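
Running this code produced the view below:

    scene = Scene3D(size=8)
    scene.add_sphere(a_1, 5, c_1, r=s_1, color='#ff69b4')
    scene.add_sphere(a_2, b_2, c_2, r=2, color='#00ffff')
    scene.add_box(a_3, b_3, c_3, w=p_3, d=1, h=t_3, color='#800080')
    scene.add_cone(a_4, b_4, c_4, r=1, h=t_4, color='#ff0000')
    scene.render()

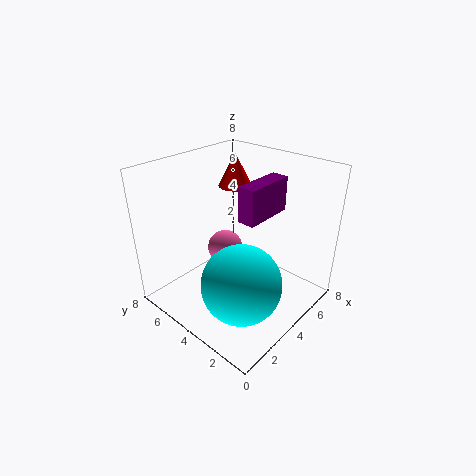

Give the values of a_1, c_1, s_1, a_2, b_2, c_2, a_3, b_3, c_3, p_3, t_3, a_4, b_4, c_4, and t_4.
a_1 = 4, c_1 = 3, s_1 = 1, a_2 = 2, b_2 = 2, c_2 = 3, a_3 = 4, b_3 = 3, c_3 = 5, p_3 = 3, t_3 = 2, a_4 = 6, b_4 = 6, c_4 = 6, t_4 = 2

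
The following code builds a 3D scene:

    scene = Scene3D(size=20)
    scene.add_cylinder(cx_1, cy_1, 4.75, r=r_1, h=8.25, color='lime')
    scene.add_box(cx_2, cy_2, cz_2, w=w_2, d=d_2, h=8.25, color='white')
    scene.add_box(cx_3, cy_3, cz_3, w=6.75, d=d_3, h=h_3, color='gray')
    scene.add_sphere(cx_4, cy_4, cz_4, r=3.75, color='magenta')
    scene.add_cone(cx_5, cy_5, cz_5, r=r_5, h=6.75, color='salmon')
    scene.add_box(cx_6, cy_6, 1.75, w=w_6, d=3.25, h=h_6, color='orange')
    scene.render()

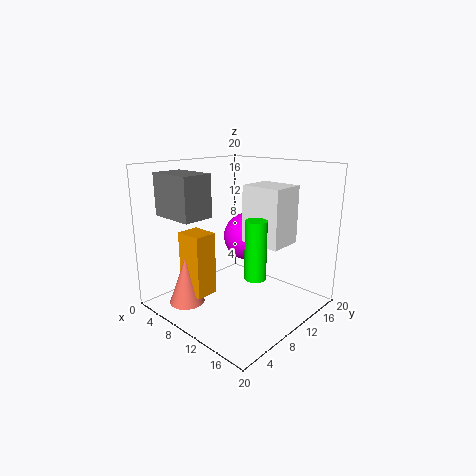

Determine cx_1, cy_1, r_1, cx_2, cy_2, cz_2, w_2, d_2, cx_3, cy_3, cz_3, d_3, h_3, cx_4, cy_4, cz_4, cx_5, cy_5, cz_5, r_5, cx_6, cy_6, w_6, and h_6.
cx_1 = 13; cy_1 = 10.25; r_1 = 1.5; cx_2 = 9; cy_2 = 12; cz_2 = 8.75; w_2 = 6; d_2 = 5; cx_3 = 0.25; cy_3 = 3.5; cz_3 = 12.75; d_3 = 4.5; h_3 = 6; cx_4 = 6.5; cy_4 = 16; cz_4 = 8; cx_5 = 5; cy_5 = 4.5; cz_5 = 0.5; r_5 = 2.5; cx_6 = 3.75; cy_6 = 4.5; w_6 = 4; h_6 = 9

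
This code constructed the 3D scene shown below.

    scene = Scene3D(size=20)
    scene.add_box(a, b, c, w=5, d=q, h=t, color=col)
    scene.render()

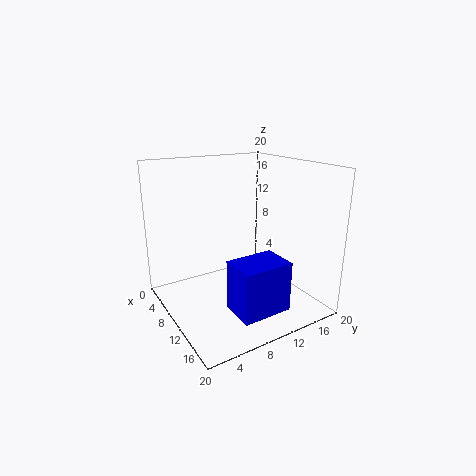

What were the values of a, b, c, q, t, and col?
a = 12
b = 7
c = 1
q = 7
t = 7
col = 'blue'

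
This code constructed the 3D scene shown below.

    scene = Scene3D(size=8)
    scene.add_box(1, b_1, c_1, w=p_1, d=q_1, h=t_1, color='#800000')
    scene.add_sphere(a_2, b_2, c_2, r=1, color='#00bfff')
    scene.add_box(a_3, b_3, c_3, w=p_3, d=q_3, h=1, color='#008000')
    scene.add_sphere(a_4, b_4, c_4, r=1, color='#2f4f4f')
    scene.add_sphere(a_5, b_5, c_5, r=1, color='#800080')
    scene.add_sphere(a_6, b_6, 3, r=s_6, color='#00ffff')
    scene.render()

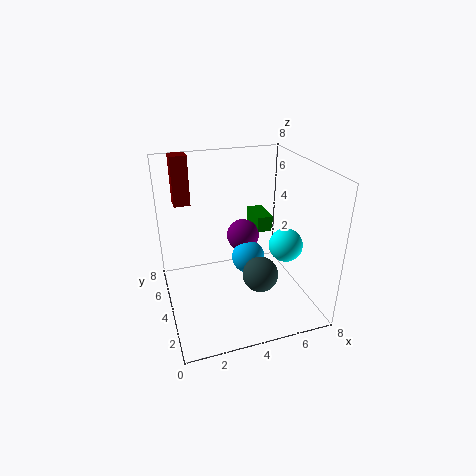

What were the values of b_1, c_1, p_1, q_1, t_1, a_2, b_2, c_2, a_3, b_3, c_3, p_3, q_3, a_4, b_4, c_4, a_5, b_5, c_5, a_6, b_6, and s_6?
b_1 = 7, c_1 = 5, p_1 = 1, q_1 = 1, t_1 = 3, a_2 = 5, b_2 = 5, c_2 = 2, a_3 = 6, b_3 = 6, c_3 = 3, p_3 = 1, q_3 = 2, a_4 = 5, b_4 = 3, c_4 = 2, a_5 = 5, b_5 = 6, c_5 = 3, a_6 = 7, b_6 = 4, s_6 = 1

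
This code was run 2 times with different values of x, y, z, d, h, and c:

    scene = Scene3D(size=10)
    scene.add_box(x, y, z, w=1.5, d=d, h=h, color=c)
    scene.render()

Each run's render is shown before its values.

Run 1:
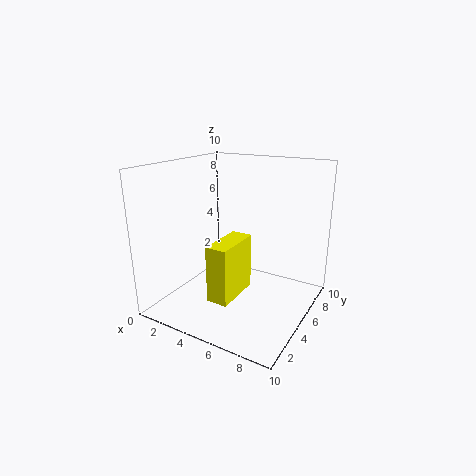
x = 4, y = 2.5, z = 1, d = 3.5, h = 4, c = 'yellow'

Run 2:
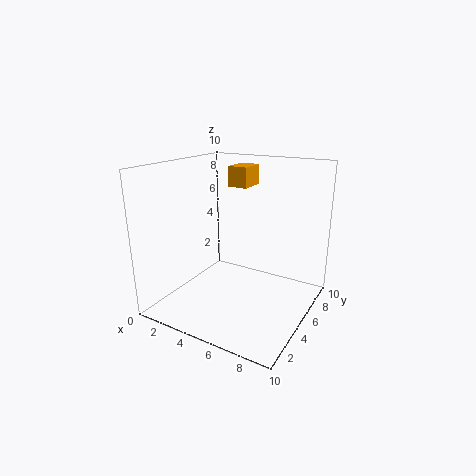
x = 3, y = 7, z = 8, d = 2, h = 1.5, c = 'orange'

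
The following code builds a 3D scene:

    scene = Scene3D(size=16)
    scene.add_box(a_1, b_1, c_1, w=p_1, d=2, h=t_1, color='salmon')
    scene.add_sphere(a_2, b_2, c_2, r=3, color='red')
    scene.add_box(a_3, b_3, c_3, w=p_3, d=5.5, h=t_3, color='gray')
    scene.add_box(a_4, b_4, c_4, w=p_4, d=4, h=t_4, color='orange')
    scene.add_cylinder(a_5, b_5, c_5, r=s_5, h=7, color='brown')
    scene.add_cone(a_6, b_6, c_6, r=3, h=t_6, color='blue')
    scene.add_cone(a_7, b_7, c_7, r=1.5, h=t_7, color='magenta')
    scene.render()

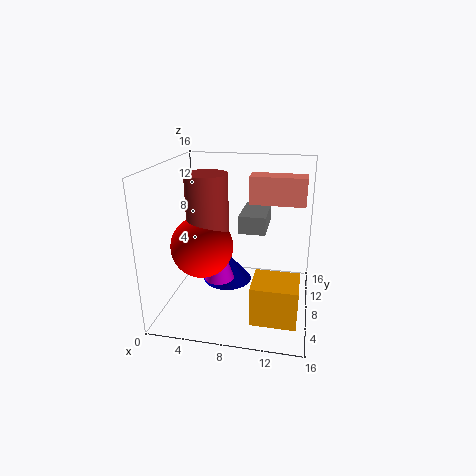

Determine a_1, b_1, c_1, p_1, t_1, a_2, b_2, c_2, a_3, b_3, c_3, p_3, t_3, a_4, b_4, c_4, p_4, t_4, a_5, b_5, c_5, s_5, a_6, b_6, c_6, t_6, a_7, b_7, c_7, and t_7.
a_1 = 10
b_1 = 3
c_1 = 13.5
p_1 = 5
t_1 = 2.5
a_2 = 5.5
b_2 = 3
c_2 = 9
a_3 = 8
b_3 = 8
c_3 = 8.5
p_3 = 3
t_3 = 2
a_4 = 10.5
b_4 = 1
c_4 = 2
p_4 = 4.5
t_4 = 4
a_5 = 6
b_5 = 3.5
c_5 = 9
s_5 = 2
a_6 = 6
b_6 = 11
c_6 = 1
t_6 = 3.5
a_7 = 7
b_7 = 3.5
c_7 = 5.5
t_7 = 4.5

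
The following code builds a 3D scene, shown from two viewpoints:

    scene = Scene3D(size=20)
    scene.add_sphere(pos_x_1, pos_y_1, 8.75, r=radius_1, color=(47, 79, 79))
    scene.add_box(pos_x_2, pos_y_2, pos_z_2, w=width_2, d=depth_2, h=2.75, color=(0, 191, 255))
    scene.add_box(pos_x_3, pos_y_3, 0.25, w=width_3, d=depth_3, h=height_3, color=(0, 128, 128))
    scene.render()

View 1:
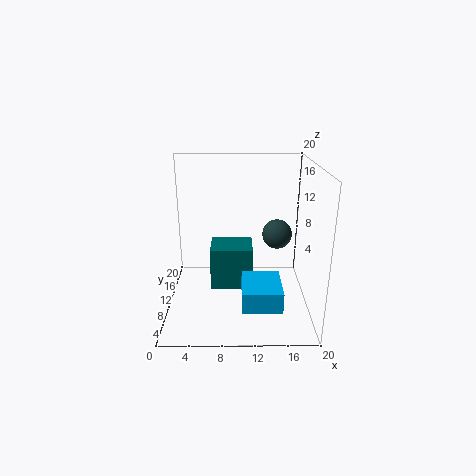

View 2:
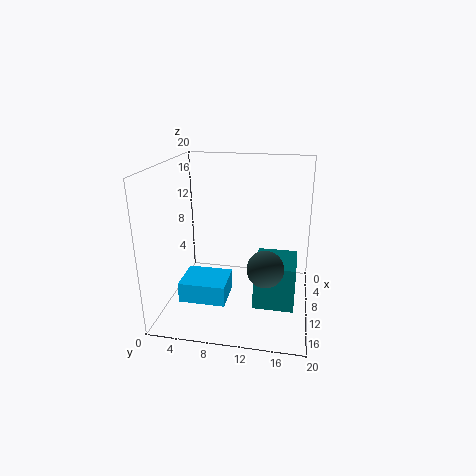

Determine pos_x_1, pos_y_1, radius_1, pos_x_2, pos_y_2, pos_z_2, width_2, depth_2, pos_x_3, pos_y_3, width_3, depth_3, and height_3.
pos_x_1 = 16, pos_y_1 = 14.5, radius_1 = 2.25, pos_x_2 = 10.5, pos_y_2 = 3, pos_z_2 = 2.5, width_2 = 5.25, depth_2 = 6.25, pos_x_3 = 5.75, pos_y_3 = 12.5, width_3 = 6.5, depth_3 = 5.75, height_3 = 6.5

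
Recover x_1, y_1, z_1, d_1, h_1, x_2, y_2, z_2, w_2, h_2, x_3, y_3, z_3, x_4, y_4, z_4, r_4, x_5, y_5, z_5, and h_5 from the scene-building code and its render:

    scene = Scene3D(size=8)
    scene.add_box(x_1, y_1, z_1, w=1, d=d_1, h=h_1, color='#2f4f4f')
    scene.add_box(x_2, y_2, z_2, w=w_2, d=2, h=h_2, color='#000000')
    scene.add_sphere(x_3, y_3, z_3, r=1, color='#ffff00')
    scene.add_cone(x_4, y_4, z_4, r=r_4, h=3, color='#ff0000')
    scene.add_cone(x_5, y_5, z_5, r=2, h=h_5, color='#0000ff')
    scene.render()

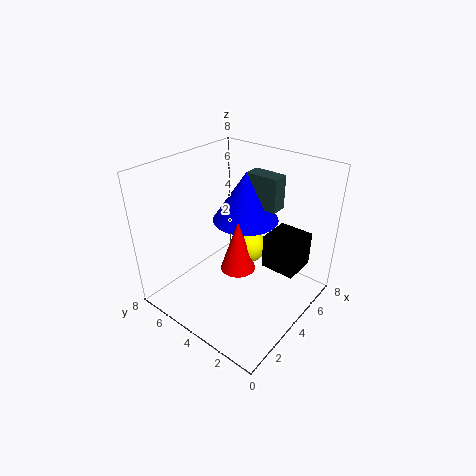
x_1 = 6, y_1 = 3, z_1 = 5, d_1 = 2, h_1 = 2, x_2 = 5, y_2 = 1, z_2 = 2, w_2 = 2, h_2 = 2, x_3 = 5, y_3 = 4, z_3 = 3, x_4 = 4, y_4 = 4, z_4 = 2, r_4 = 1, x_5 = 6, y_5 = 5, z_5 = 4, h_5 = 3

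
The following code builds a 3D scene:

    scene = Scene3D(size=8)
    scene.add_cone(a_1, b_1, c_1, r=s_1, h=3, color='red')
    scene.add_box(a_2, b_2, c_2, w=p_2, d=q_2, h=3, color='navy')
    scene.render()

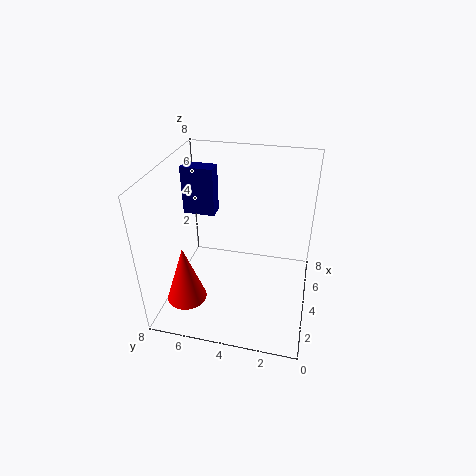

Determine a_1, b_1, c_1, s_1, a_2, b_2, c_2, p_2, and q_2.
a_1 = 1, b_1 = 6, c_1 = 2, s_1 = 1, a_2 = 6, b_2 = 6, c_2 = 4, p_2 = 1, q_2 = 2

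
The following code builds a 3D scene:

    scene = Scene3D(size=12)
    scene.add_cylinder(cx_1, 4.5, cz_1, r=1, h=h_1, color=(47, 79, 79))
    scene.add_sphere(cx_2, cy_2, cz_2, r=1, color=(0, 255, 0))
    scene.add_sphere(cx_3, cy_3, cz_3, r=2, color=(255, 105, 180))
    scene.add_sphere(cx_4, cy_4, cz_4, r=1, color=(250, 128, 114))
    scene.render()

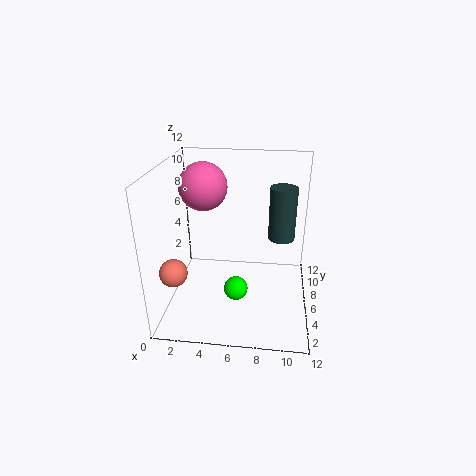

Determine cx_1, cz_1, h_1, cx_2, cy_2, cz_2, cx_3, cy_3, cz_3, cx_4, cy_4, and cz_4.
cx_1 = 9.5; cz_1 = 7; h_1 = 4; cx_2 = 6; cy_2 = 4.5; cz_2 = 2; cx_3 = 3; cy_3 = 7; cz_3 = 10; cx_4 = 2; cy_4 = 1; cz_4 = 5.5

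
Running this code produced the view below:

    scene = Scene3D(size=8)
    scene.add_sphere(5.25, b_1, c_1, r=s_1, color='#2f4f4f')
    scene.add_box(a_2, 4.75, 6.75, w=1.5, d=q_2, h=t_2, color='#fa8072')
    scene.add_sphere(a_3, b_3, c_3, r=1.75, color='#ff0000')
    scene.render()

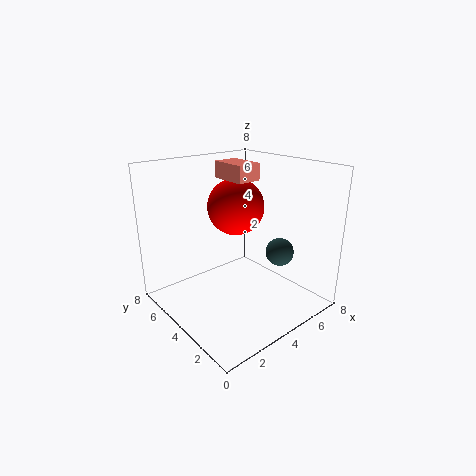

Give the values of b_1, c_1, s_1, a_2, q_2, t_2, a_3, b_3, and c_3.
b_1 = 2; c_1 = 3.5; s_1 = 0.75; a_2 = 4.75; q_2 = 2.25; t_2 = 1; a_3 = 5.5; b_3 = 6; c_3 = 5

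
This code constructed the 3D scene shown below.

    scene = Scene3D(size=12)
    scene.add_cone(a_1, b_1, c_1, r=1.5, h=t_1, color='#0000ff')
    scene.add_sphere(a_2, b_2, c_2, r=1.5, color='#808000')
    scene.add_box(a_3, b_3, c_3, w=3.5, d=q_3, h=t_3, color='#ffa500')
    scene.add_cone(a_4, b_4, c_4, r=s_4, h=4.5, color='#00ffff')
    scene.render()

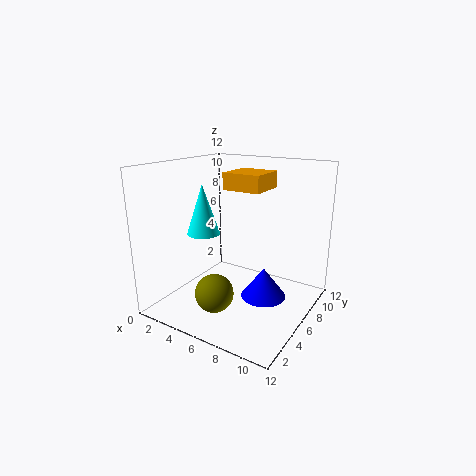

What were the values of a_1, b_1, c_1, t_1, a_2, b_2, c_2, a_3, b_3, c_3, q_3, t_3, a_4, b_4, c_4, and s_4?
a_1 = 10.5, b_1 = 2, c_1 = 4, t_1 = 2, a_2 = 6, b_2 = 2.5, c_2 = 2.5, a_3 = 3.5, b_3 = 7.5, c_3 = 9.5, q_3 = 3.5, t_3 = 1.5, a_4 = 2, b_4 = 6.5, c_4 = 5.5, s_4 = 1.5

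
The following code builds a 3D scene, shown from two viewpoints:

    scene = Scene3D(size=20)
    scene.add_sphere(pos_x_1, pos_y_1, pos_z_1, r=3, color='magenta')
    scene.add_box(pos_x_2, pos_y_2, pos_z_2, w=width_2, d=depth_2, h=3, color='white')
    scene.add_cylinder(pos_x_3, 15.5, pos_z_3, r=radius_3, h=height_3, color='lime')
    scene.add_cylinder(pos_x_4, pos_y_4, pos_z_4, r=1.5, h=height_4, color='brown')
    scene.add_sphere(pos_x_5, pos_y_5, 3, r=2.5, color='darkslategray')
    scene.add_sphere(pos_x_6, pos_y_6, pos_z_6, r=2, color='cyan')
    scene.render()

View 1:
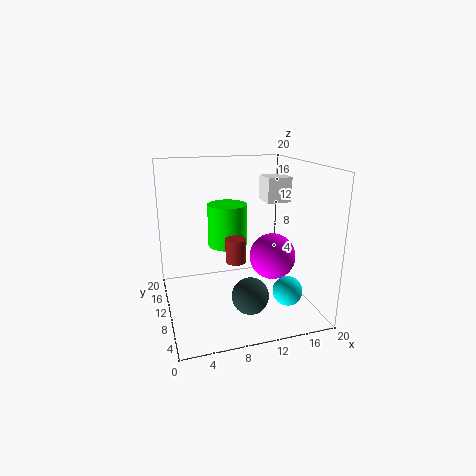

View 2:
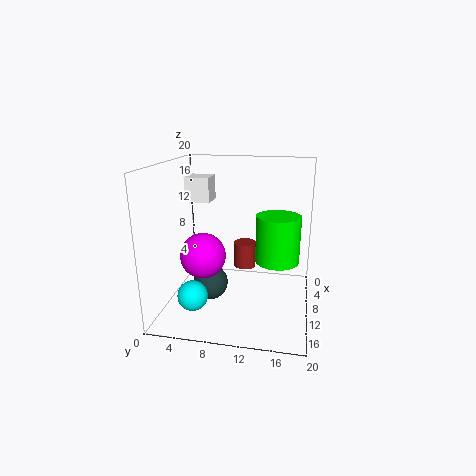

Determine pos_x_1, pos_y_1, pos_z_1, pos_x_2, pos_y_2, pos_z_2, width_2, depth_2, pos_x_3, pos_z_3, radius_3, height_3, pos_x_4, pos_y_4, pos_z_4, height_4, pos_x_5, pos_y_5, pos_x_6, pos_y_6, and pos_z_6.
pos_x_1 = 13.5, pos_y_1 = 6, pos_z_1 = 8.5, pos_x_2 = 12, pos_y_2 = 4.5, pos_z_2 = 16, width_2 = 3, depth_2 = 3, pos_x_3 = 10, pos_z_3 = 7, radius_3 = 3, height_3 = 6.5, pos_x_4 = 10, pos_y_4 = 11, pos_z_4 = 6, height_4 = 3.5, pos_x_5 = 10.5, pos_y_5 = 6, pos_x_6 = 15.5, pos_y_6 = 5, pos_z_6 = 3.5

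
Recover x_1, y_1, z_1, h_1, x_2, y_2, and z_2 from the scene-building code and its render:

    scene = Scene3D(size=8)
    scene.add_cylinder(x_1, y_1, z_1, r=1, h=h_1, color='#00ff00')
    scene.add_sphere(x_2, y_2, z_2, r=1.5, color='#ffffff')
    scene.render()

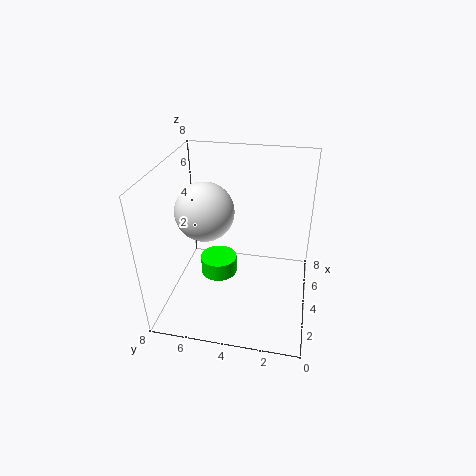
x_1 = 3.5, y_1 = 5, z_1 = 2, h_1 = 1, x_2 = 3, y_2 = 5.5, z_2 = 6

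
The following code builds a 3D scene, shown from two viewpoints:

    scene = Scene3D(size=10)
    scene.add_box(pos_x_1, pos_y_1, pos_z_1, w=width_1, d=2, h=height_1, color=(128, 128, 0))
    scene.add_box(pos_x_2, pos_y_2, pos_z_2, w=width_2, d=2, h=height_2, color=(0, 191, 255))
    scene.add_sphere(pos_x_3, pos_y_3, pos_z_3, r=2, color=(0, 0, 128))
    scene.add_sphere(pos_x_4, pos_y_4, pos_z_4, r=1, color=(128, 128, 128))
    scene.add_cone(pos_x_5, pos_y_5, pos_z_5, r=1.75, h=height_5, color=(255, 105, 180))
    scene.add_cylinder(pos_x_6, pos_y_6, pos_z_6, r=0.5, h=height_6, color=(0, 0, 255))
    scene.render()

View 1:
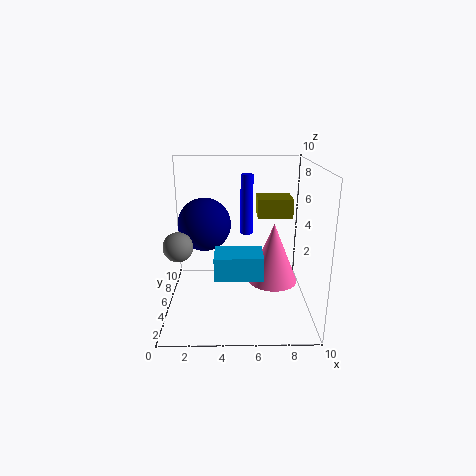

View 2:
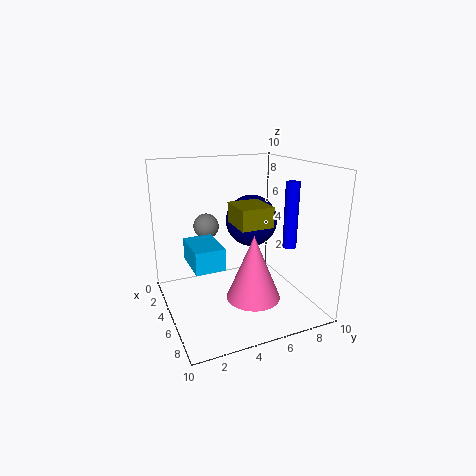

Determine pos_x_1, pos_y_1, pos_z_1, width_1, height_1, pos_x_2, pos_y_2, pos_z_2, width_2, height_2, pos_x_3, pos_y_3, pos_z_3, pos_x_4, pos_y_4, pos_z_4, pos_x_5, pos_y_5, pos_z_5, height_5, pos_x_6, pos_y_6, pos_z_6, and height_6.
pos_x_1 = 6.25; pos_y_1 = 3.75; pos_z_1 = 6.75; width_1 = 2.25; height_1 = 1.25; pos_x_2 = 3.5; pos_y_2 = 1.5; pos_z_2 = 3.5; width_2 = 3; height_2 = 1.5; pos_x_3 = 2.5; pos_y_3 = 7.25; pos_z_3 = 5.25; pos_x_4 = 1; pos_y_4 = 4; pos_z_4 = 4.75; pos_x_5 = 7.5; pos_y_5 = 5; pos_z_5 = 1.75; height_5 = 4.25; pos_x_6 = 5.75; pos_y_6 = 8.75; pos_z_6 = 4; height_6 = 4.75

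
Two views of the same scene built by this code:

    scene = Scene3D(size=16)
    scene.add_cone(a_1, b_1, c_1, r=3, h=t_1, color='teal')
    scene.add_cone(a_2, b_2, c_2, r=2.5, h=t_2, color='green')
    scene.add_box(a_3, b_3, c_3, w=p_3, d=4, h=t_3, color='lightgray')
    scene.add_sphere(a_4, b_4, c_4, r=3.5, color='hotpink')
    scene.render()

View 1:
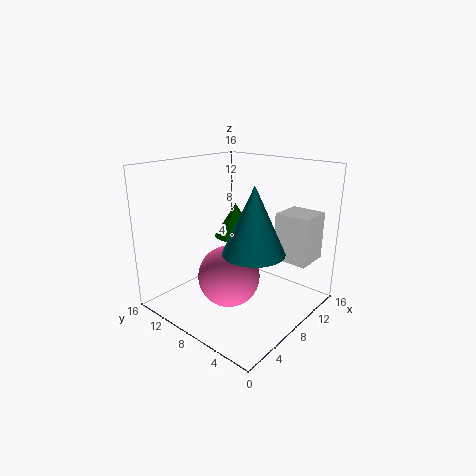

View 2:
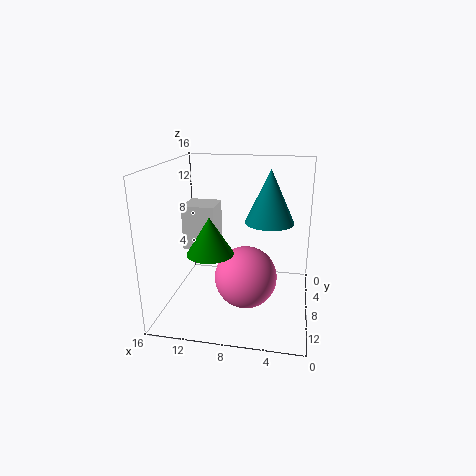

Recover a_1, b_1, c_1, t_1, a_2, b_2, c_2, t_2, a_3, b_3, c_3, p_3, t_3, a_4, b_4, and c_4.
a_1 = 5
b_1 = 3.5
c_1 = 8.5
t_1 = 6.5
a_2 = 10.5
b_2 = 10.5
c_2 = 7
t_2 = 4
a_3 = 11.5
b_3 = 1.5
c_3 = 5
p_3 = 4
t_3 = 5.5
a_4 = 7
b_4 = 8.5
c_4 = 3.5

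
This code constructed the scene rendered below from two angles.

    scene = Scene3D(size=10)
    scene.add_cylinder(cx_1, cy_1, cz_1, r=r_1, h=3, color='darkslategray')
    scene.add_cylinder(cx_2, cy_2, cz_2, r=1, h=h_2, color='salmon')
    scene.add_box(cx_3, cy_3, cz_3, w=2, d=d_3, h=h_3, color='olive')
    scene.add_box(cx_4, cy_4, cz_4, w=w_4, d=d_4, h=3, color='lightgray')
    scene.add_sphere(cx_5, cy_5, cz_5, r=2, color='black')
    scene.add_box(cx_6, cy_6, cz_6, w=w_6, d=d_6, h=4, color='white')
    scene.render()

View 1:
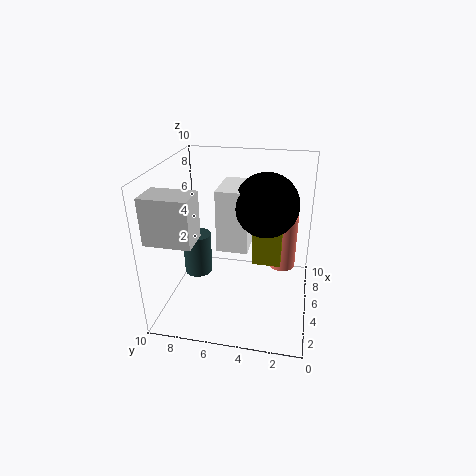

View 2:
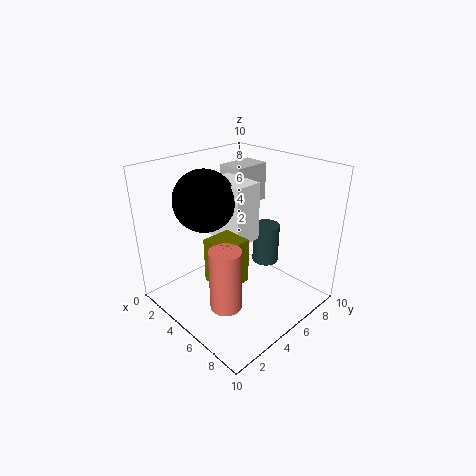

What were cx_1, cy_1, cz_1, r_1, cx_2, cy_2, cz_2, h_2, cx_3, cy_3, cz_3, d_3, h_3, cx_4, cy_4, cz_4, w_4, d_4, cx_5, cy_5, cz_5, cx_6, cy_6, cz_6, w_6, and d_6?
cx_1 = 5
cy_1 = 8
cz_1 = 2
r_1 = 1
cx_2 = 7
cy_2 = 2
cz_2 = 2
h_2 = 4
cx_3 = 5
cy_3 = 2
cz_3 = 3
d_3 = 2
h_3 = 3
cx_4 = 1
cy_4 = 7
cz_4 = 6
w_4 = 2
d_4 = 3
cx_5 = 4
cy_5 = 3
cz_5 = 8
cx_6 = 3
cy_6 = 4
cz_6 = 5
w_6 = 3
d_6 = 2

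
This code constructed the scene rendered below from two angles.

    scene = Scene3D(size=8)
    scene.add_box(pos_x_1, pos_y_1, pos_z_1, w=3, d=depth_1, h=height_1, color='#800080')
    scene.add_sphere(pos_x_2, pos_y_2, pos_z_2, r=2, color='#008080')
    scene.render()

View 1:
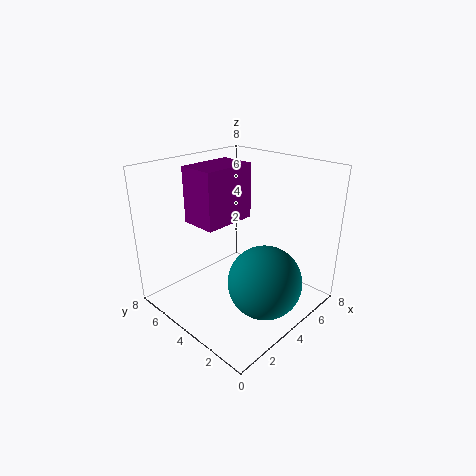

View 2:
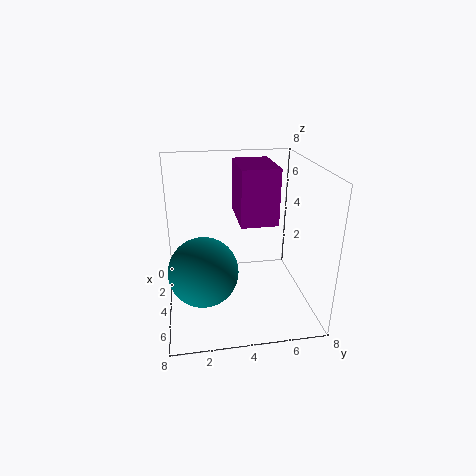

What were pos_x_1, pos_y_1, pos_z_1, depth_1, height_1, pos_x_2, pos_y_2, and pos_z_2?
pos_x_1 = 2
pos_y_1 = 4
pos_z_1 = 5
depth_1 = 2
height_1 = 3
pos_x_2 = 4
pos_y_2 = 2
pos_z_2 = 2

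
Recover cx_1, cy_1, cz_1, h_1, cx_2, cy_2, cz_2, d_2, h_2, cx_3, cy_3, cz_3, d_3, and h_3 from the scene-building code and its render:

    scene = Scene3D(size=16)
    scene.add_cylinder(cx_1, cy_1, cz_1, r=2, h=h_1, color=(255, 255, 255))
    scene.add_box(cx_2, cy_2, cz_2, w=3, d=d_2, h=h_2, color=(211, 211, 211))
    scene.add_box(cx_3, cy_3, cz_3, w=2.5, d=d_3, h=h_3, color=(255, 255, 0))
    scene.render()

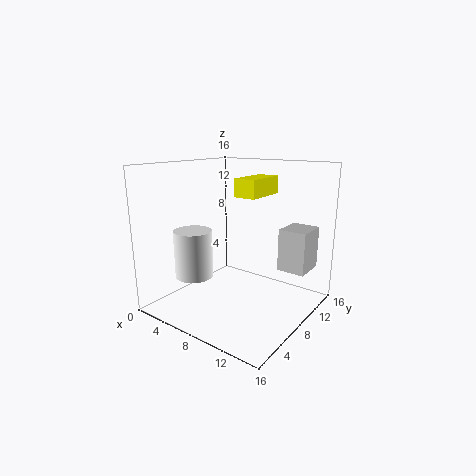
cx_1 = 5.5
cy_1 = 3.5
cz_1 = 4.5
h_1 = 5
cx_2 = 12.5
cy_2 = 9
cz_2 = 5
d_2 = 3.5
h_2 = 4.5
cx_3 = 7.5
cy_3 = 8
cz_3 = 12.5
d_3 = 5
h_3 = 2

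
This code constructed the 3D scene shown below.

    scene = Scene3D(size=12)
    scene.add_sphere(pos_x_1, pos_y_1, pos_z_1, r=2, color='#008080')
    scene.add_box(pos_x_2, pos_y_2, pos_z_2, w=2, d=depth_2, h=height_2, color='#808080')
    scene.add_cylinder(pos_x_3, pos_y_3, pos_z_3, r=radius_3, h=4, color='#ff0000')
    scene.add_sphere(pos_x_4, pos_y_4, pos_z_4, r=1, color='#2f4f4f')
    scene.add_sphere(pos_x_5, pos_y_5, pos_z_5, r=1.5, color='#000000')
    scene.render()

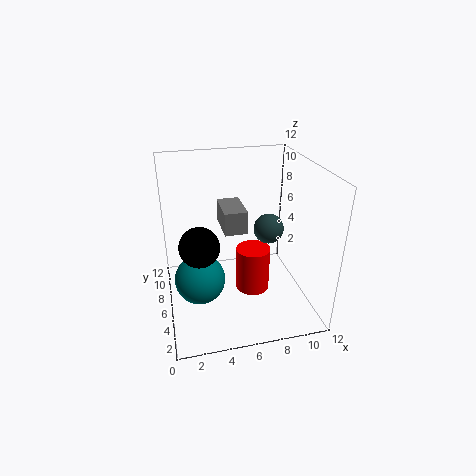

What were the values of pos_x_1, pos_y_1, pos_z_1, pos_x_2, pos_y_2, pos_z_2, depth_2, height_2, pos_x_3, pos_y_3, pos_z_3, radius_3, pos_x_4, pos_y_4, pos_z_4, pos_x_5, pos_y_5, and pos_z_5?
pos_x_1 = 2.5
pos_y_1 = 4.5
pos_z_1 = 3.5
pos_x_2 = 5
pos_y_2 = 6.5
pos_z_2 = 6
depth_2 = 3.5
height_2 = 2
pos_x_3 = 7.5
pos_y_3 = 6.5
pos_z_3 = 0.5
radius_3 = 1.5
pos_x_4 = 7
pos_y_4 = 1.5
pos_z_4 = 9
pos_x_5 = 2.5
pos_y_5 = 3.5
pos_z_5 = 7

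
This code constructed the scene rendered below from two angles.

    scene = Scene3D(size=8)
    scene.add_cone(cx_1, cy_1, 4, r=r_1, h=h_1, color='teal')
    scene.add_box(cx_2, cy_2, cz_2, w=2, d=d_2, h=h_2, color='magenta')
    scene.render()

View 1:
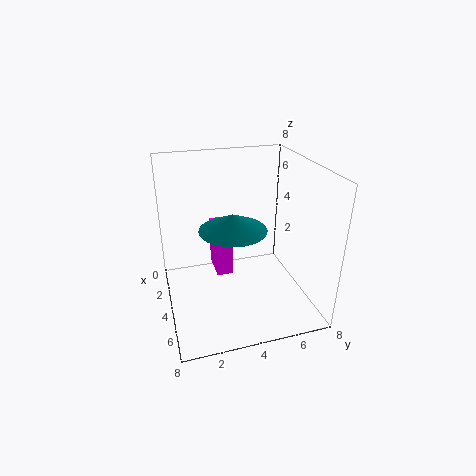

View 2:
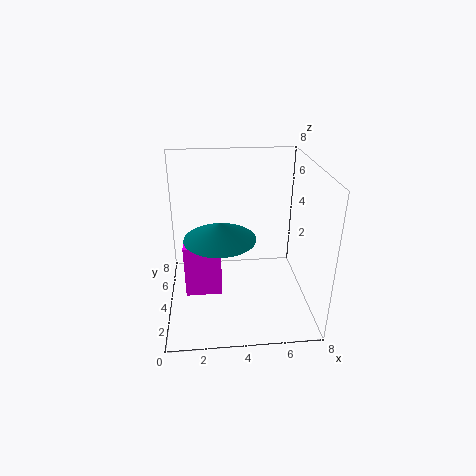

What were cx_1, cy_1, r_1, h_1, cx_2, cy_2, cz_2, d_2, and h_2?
cx_1 = 3; cy_1 = 4; r_1 = 2; h_1 = 1; cx_2 = 1; cy_2 = 3; cz_2 = 1; d_2 = 1; h_2 = 3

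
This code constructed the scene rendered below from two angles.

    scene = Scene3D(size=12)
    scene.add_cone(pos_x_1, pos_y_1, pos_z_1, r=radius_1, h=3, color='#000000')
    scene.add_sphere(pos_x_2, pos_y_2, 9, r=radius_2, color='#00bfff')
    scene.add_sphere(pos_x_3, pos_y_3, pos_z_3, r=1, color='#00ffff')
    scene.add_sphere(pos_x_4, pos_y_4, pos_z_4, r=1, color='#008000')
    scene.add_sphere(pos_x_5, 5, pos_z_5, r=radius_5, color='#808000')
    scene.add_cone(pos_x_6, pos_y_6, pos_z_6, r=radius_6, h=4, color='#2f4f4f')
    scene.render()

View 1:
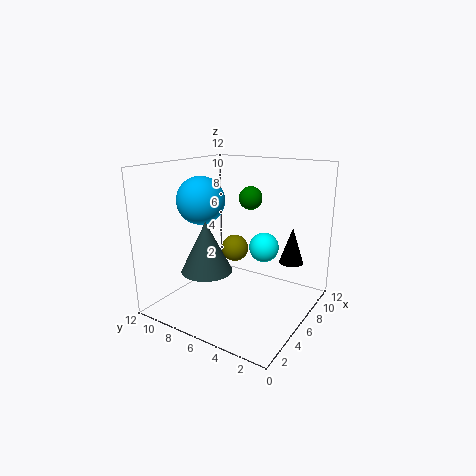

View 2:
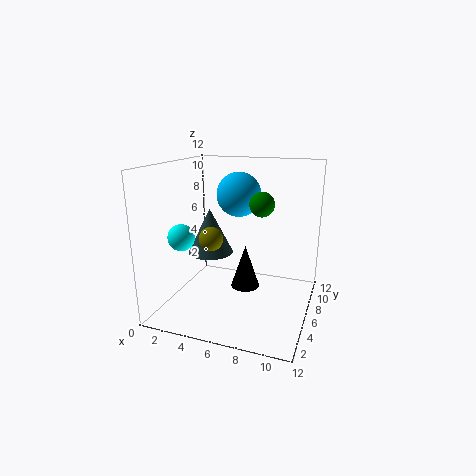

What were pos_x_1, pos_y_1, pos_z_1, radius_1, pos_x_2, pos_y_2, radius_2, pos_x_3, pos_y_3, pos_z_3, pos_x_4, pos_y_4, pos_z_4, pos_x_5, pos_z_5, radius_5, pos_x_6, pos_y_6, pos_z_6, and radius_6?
pos_x_1 = 8
pos_y_1 = 2
pos_z_1 = 4
radius_1 = 1
pos_x_2 = 5
pos_y_2 = 9
radius_2 = 2
pos_x_3 = 3
pos_y_3 = 2
pos_z_3 = 7
pos_x_4 = 8
pos_y_4 = 6
pos_z_4 = 9
pos_x_5 = 4
pos_z_5 = 6
radius_5 = 1
pos_x_6 = 3
pos_y_6 = 7
pos_z_6 = 4
radius_6 = 2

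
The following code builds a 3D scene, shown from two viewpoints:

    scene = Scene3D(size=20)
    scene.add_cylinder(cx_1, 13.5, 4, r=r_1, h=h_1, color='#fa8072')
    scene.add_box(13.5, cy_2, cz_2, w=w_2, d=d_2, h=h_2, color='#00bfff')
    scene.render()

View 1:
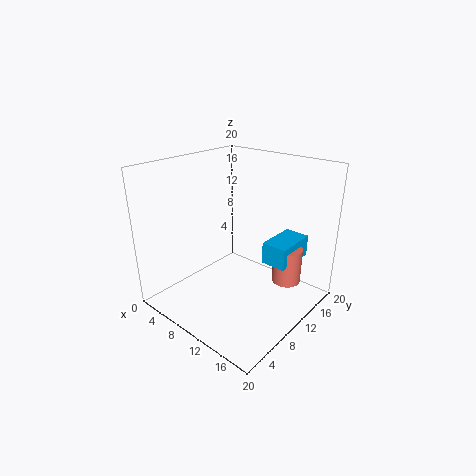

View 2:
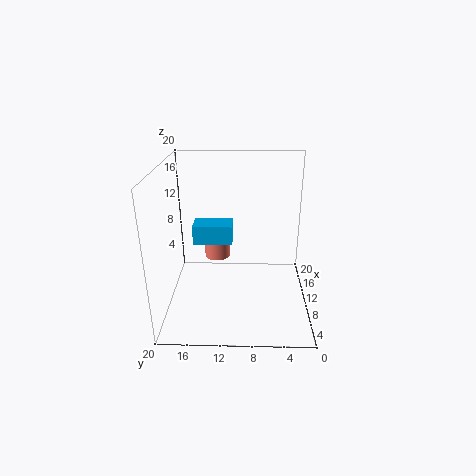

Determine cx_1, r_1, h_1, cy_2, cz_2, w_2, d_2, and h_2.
cx_1 = 16; r_1 = 2; h_1 = 5; cy_2 = 11; cz_2 = 7; w_2 = 3.5; d_2 = 6; h_2 = 3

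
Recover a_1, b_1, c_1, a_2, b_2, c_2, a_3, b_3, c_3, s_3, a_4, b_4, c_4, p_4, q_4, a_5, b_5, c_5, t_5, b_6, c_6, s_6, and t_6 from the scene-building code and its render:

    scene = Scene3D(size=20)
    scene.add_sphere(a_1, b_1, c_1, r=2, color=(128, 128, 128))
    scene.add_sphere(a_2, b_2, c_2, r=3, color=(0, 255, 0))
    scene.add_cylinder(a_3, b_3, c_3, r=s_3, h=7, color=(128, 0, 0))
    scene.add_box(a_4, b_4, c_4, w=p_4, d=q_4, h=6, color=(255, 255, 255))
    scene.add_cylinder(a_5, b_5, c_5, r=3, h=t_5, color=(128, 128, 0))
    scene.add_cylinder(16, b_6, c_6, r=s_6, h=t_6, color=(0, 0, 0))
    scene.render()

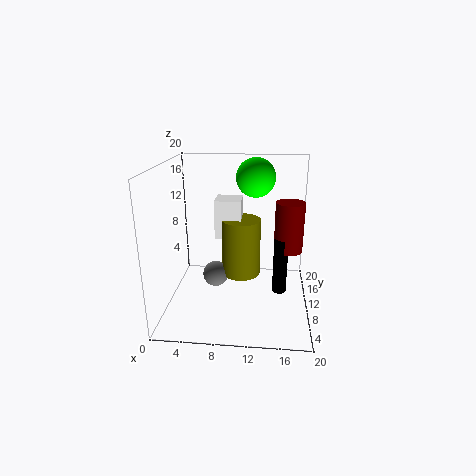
a_1 = 6, b_1 = 14, c_1 = 2, a_2 = 12, b_2 = 17, c_2 = 17, a_3 = 17, b_3 = 11, c_3 = 8, s_3 = 2, a_4 = 6, b_4 = 14, c_4 = 8, p_4 = 4, q_4 = 4, a_5 = 10, b_5 = 15, c_5 = 2, t_5 = 9, b_6 = 10, c_6 = 2, s_6 = 1, t_6 = 8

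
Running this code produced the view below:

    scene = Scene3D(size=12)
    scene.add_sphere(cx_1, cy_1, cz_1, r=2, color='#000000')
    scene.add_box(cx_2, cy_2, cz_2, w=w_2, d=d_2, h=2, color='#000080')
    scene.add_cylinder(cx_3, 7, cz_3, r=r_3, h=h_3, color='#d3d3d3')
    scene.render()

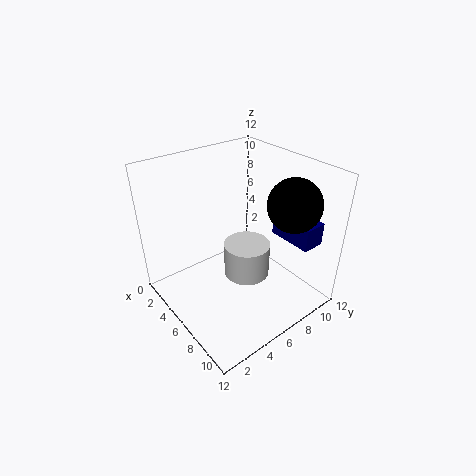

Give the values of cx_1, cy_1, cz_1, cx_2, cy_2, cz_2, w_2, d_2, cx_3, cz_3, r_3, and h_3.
cx_1 = 10
cy_1 = 8
cz_1 = 10
cx_2 = 6
cy_2 = 10
cz_2 = 5
w_2 = 4
d_2 = 2
cx_3 = 6
cz_3 = 2
r_3 = 2
h_3 = 3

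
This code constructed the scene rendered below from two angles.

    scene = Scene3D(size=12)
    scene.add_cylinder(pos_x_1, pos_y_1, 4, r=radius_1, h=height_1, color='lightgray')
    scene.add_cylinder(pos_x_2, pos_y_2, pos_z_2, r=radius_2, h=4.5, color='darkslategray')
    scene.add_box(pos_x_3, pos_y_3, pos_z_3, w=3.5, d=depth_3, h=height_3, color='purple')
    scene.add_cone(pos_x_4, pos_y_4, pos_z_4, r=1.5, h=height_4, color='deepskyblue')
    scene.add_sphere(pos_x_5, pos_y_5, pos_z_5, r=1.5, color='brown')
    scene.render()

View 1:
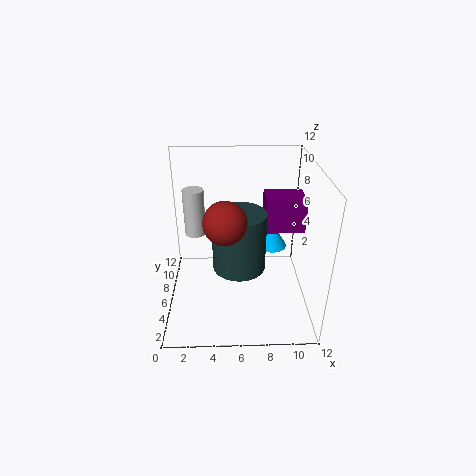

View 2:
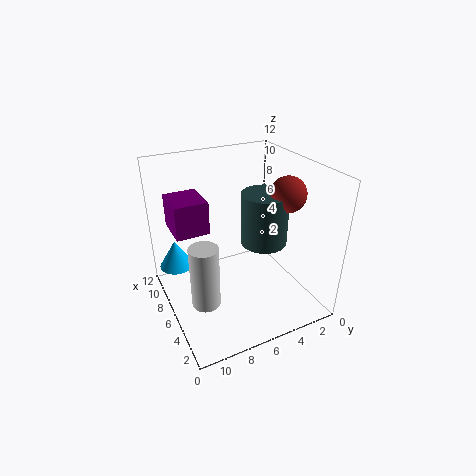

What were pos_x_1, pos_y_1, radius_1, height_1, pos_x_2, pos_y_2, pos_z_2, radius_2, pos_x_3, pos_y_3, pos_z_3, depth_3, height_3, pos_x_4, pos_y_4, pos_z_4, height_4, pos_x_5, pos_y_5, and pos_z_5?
pos_x_1 = 2
pos_y_1 = 10.5
radius_1 = 1
height_1 = 4.5
pos_x_2 = 6
pos_y_2 = 3.5
pos_z_2 = 5
radius_2 = 2
pos_x_3 = 8.5
pos_y_3 = 7.5
pos_z_3 = 5.5
depth_3 = 3
height_3 = 3
pos_x_4 = 9.5
pos_y_4 = 10.5
pos_z_4 = 2.5
height_4 = 2.5
pos_x_5 = 5
pos_y_5 = 2
pos_z_5 = 9.5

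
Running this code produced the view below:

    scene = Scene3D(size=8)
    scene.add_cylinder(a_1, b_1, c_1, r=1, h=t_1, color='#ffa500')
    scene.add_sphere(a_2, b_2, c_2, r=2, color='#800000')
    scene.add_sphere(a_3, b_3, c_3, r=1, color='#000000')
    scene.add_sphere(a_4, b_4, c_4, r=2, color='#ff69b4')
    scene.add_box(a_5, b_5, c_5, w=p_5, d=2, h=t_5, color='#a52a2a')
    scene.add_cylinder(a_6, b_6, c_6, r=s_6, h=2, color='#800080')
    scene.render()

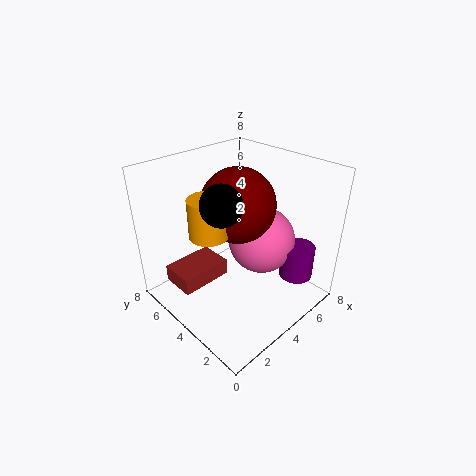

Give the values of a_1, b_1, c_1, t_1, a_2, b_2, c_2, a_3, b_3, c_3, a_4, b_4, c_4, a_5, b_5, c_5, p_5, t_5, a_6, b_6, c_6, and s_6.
a_1 = 2
b_1 = 4
c_1 = 5
t_1 = 2
a_2 = 4
b_2 = 4
c_2 = 6
a_3 = 2
b_3 = 3
c_3 = 7
a_4 = 6
b_4 = 4
c_4 = 3
a_5 = 1
b_5 = 5
c_5 = 1
p_5 = 3
t_5 = 1
a_6 = 7
b_6 = 2
c_6 = 1
s_6 = 1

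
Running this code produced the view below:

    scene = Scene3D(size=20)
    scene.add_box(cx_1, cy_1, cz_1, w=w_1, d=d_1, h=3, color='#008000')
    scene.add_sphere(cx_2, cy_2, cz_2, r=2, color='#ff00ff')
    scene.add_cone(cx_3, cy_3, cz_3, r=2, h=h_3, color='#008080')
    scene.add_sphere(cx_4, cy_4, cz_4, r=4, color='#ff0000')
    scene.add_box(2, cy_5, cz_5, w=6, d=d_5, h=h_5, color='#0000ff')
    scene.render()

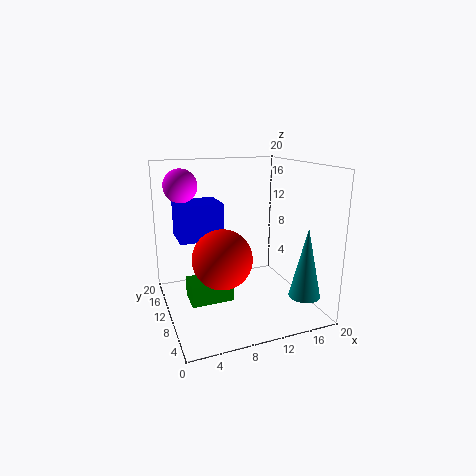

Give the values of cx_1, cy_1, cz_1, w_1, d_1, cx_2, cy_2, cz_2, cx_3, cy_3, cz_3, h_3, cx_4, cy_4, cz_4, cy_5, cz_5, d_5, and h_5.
cx_1 = 3; cy_1 = 9; cz_1 = 1; w_1 = 6; d_1 = 4; cx_2 = 2; cy_2 = 8; cz_2 = 18; cx_3 = 16; cy_3 = 2; cz_3 = 4; h_3 = 9; cx_4 = 7; cy_4 = 8; cz_4 = 8; cy_5 = 10; cz_5 = 10; d_5 = 5; h_5 = 5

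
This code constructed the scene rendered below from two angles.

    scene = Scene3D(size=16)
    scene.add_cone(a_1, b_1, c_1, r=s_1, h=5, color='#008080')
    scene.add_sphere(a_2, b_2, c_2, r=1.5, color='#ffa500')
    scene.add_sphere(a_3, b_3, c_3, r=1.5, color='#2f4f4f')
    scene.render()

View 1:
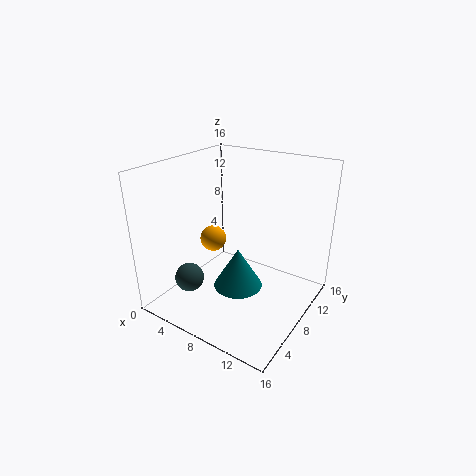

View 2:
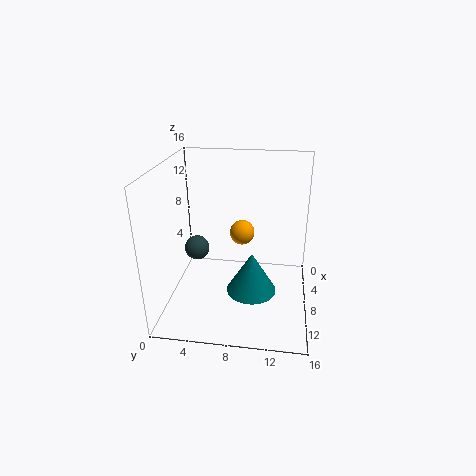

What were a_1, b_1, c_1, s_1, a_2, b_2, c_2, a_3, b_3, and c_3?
a_1 = 7
b_1 = 9.5
c_1 = 0.5
s_1 = 3
a_2 = 4.5
b_2 = 8
c_2 = 7
a_3 = 5.5
b_3 = 2.5
c_3 = 5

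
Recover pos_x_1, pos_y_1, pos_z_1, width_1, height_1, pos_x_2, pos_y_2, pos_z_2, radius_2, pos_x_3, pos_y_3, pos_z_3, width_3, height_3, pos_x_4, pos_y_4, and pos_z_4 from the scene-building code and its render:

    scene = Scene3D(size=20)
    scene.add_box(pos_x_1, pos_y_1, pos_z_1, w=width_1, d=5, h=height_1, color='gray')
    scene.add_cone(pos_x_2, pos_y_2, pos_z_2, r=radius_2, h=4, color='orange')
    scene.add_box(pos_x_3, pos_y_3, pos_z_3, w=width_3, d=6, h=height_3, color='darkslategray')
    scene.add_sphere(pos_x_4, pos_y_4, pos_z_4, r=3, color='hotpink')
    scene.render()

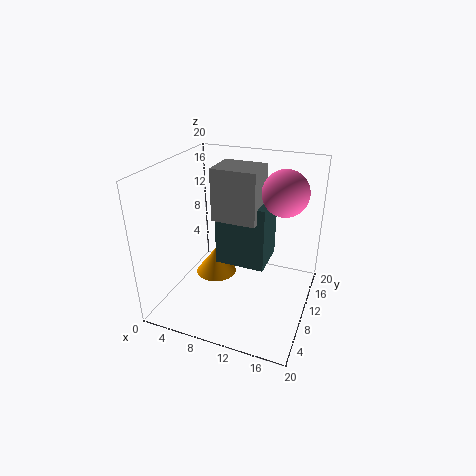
pos_x_1 = 7; pos_y_1 = 8; pos_z_1 = 13; width_1 = 6; height_1 = 7; pos_x_2 = 6; pos_y_2 = 11; pos_z_2 = 3; radius_2 = 3; pos_x_3 = 7; pos_y_3 = 9; pos_z_3 = 6; width_3 = 7; height_3 = 9; pos_x_4 = 16; pos_y_4 = 11; pos_z_4 = 17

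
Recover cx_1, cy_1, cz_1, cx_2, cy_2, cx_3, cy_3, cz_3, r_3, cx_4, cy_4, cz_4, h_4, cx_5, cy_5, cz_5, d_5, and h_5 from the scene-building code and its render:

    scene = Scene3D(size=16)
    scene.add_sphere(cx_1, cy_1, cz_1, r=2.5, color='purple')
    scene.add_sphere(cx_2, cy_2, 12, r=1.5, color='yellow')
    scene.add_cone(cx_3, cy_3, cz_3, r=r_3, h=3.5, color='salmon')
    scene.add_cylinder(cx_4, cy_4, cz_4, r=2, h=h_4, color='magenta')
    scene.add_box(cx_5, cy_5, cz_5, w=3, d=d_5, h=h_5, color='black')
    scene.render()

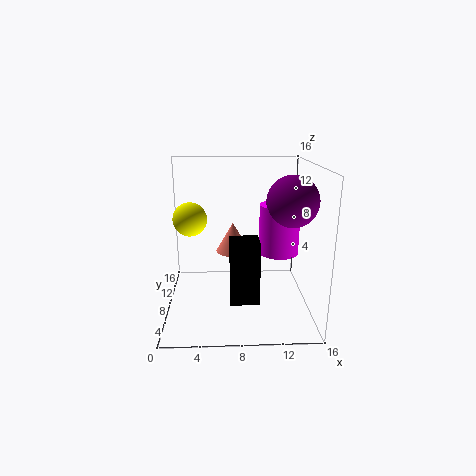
cx_1 = 13; cy_1 = 4; cz_1 = 13; cx_2 = 3.5; cy_2 = 2; cx_3 = 7.5; cy_3 = 10.5; cz_3 = 5.5; r_3 = 2; cx_4 = 12; cy_4 = 5; cz_4 = 7.5; h_4 = 5; cx_5 = 7; cy_5 = 3; cz_5 = 2.5; d_5 = 3; h_5 = 6.5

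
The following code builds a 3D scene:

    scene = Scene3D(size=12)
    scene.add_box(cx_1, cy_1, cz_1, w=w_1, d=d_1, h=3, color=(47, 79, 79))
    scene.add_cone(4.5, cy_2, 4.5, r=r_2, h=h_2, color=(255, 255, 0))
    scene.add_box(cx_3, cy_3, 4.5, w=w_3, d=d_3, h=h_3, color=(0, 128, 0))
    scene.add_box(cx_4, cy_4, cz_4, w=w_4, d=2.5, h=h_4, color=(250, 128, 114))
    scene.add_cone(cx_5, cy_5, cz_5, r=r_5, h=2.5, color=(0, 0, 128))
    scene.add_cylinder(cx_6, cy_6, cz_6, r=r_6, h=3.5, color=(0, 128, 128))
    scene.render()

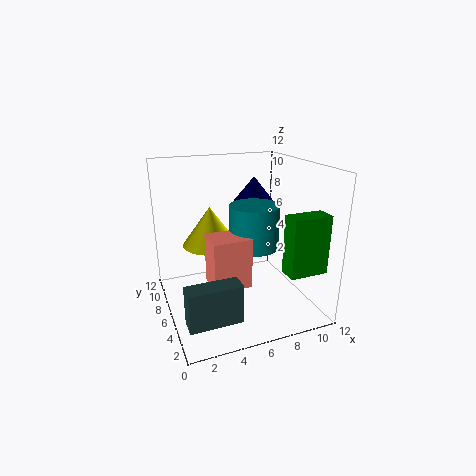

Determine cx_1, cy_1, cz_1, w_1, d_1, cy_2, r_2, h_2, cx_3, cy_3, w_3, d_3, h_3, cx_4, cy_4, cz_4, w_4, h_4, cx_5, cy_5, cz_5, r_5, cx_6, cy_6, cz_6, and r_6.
cx_1 = 0.5; cy_1 = 1; cz_1 = 1.5; w_1 = 4; d_1 = 1.5; cy_2 = 9; r_2 = 2.5; h_2 = 3.5; cx_3 = 8; cy_3 = 0.5; w_3 = 3; d_3 = 1.5; h_3 = 4.5; cx_4 = 3; cy_4 = 3; cz_4 = 3; w_4 = 3; h_4 = 4; cx_5 = 8.5; cy_5 = 8.5; cz_5 = 8; r_5 = 2; cx_6 = 7; cy_6 = 5; cz_6 = 5.5; r_6 = 2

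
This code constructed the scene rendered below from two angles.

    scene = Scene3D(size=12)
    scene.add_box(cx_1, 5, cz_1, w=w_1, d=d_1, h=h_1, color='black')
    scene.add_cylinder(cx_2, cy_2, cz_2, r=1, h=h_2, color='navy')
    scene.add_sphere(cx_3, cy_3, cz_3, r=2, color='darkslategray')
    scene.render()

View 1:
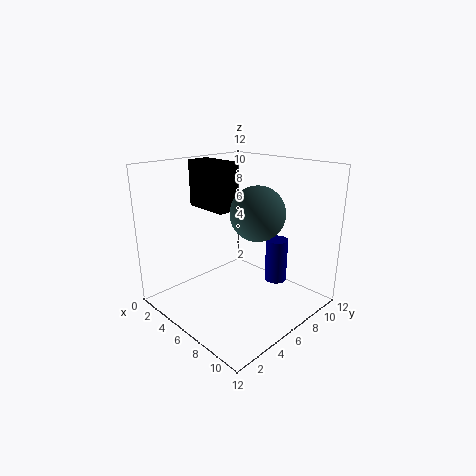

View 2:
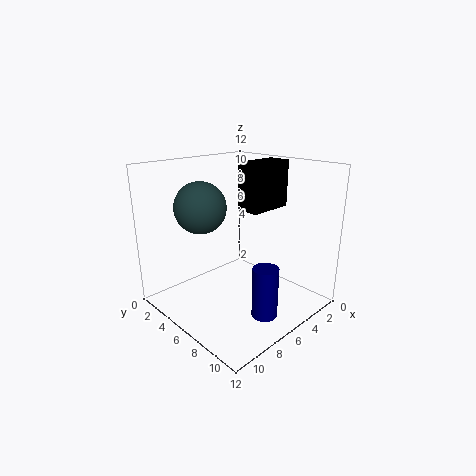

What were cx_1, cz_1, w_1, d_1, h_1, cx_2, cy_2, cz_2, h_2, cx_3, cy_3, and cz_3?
cx_1 = 1; cz_1 = 8; w_1 = 4; d_1 = 2; h_1 = 4; cx_2 = 7; cy_2 = 10; cz_2 = 1; h_2 = 4; cx_3 = 9; cy_3 = 5; cz_3 = 9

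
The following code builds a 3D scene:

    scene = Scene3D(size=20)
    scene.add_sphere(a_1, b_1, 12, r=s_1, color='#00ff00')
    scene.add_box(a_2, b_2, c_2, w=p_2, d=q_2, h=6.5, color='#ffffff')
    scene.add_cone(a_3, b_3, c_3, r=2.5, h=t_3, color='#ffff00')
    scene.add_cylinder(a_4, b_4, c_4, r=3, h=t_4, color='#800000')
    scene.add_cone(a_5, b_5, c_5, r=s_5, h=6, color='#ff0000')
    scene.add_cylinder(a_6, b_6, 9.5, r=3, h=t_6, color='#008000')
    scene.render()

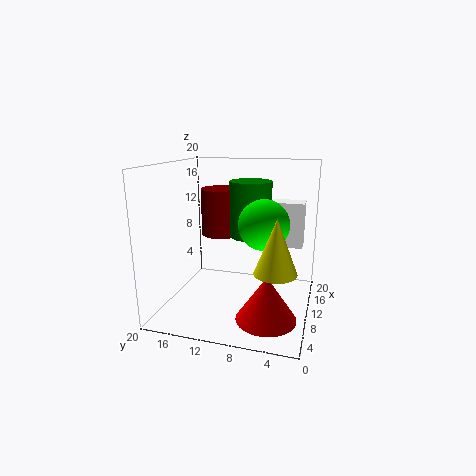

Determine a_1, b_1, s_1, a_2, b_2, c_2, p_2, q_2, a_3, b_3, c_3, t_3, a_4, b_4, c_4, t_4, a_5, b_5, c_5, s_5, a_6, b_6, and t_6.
a_1 = 10.5, b_1 = 6.5, s_1 = 3.5, a_2 = 13.5, b_2 = 1.5, c_2 = 8, p_2 = 3, q_2 = 4.5, a_3 = 3, b_3 = 3.5, c_3 = 8.5, t_3 = 6.5, a_4 = 14.5, b_4 = 14, c_4 = 9, t_4 = 7, a_5 = 6, b_5 = 5, c_5 = 0.5, s_5 = 4, a_6 = 13, b_6 = 9, t_6 = 8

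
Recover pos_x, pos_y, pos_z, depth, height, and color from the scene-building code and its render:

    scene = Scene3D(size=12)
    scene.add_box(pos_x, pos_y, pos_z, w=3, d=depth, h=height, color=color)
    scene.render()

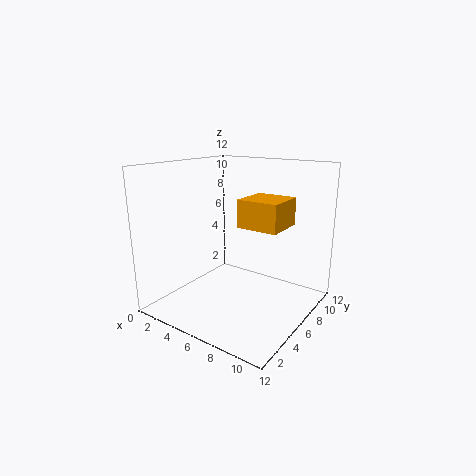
pos_x = 8
pos_y = 3
pos_z = 8
depth = 3
height = 2
color = 'orange'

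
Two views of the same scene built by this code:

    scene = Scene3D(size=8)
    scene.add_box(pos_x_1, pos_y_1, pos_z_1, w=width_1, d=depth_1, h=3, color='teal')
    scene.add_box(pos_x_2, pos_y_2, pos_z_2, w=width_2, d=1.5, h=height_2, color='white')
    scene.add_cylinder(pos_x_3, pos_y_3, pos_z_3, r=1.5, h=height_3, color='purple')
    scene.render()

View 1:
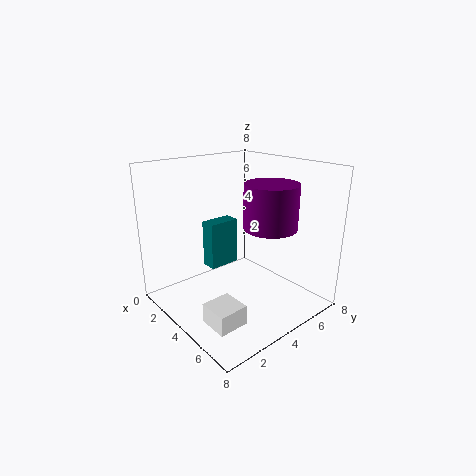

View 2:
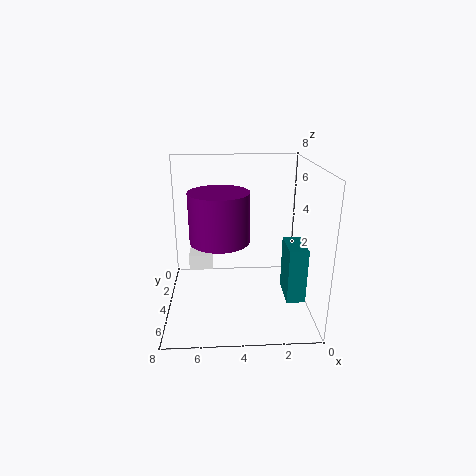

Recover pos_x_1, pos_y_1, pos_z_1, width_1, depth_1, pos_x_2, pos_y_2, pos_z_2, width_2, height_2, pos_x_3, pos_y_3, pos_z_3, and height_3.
pos_x_1 = 0.5, pos_y_1 = 4, pos_z_1 = 1, width_1 = 1, depth_1 = 2, pos_x_2 = 5.5, pos_y_2 = 0.5, pos_z_2 = 1, width_2 = 1.5, height_2 = 1, pos_x_3 = 5, pos_y_3 = 5.5, pos_z_3 = 4.5, height_3 = 2.5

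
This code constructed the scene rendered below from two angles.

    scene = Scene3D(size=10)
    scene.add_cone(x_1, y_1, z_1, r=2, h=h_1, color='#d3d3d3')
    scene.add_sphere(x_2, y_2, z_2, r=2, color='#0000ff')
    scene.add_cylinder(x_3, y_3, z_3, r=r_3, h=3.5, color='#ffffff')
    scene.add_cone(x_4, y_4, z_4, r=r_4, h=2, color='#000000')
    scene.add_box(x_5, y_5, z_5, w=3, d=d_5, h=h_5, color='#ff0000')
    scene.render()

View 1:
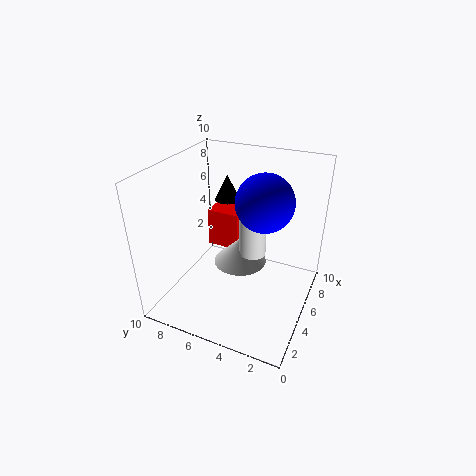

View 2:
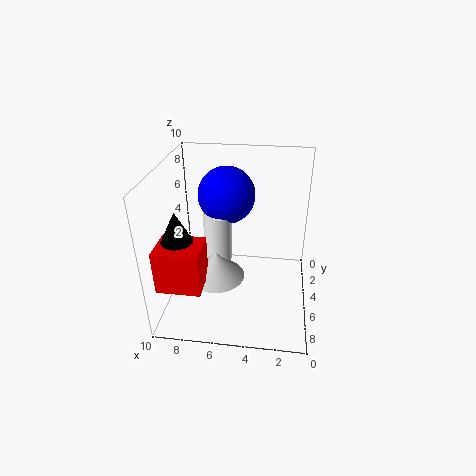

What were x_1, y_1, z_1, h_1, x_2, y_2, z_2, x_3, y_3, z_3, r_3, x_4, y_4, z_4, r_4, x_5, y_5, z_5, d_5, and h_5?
x_1 = 6.5
y_1 = 5.5
z_1 = 2
h_1 = 2
x_2 = 6
y_2 = 3.5
z_2 = 7.5
x_3 = 6.5
y_3 = 4.5
z_3 = 3
r_3 = 1
x_4 = 8.5
y_4 = 7.5
z_4 = 6
r_4 = 1
x_5 = 7
y_5 = 6
z_5 = 2.5
d_5 = 2.5
h_5 = 3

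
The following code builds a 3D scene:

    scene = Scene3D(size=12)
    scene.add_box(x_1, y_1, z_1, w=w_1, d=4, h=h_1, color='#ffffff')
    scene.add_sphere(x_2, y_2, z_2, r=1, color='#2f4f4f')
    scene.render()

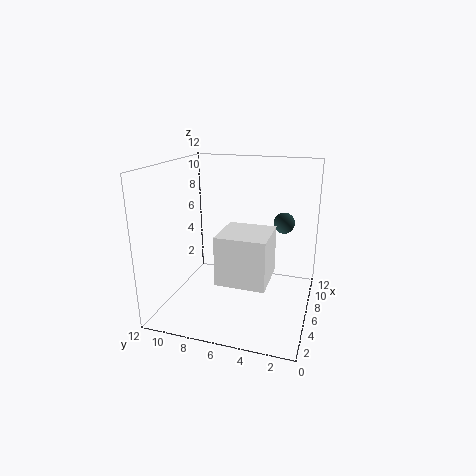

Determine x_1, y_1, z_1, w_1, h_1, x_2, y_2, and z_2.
x_1 = 3; y_1 = 3; z_1 = 3; w_1 = 4; h_1 = 4; x_2 = 11; y_2 = 3; z_2 = 6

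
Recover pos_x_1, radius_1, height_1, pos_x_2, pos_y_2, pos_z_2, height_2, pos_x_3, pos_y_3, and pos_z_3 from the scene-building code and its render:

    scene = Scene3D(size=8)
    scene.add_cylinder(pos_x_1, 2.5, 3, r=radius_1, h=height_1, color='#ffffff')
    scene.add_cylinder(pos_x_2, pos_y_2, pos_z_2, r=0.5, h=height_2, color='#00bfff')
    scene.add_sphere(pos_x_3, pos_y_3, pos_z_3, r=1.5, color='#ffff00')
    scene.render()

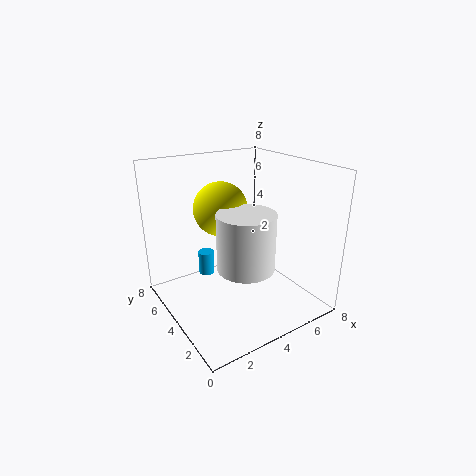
pos_x_1 = 3.5; radius_1 = 1.5; height_1 = 3; pos_x_2 = 3.5; pos_y_2 = 7; pos_z_2 = 0.5; height_2 = 1.5; pos_x_3 = 3.5; pos_y_3 = 5; pos_z_3 = 5.5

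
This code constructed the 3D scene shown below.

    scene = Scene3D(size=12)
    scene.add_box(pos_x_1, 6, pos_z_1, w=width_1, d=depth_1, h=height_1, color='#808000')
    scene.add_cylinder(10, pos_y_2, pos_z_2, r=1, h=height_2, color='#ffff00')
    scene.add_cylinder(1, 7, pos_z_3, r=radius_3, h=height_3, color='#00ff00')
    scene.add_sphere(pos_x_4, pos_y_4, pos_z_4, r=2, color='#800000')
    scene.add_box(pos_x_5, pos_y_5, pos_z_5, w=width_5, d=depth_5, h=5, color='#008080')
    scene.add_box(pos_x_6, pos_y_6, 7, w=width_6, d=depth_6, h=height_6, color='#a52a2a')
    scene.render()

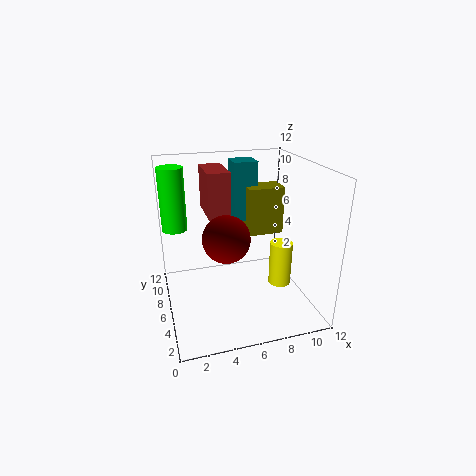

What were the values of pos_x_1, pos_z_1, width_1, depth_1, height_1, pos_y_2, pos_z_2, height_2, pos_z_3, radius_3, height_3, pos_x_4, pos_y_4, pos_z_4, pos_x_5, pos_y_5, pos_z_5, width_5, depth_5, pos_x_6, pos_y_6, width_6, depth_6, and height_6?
pos_x_1 = 7; pos_z_1 = 6; width_1 = 3; depth_1 = 2; height_1 = 4; pos_y_2 = 6; pos_z_2 = 1; height_2 = 4; pos_z_3 = 7; radius_3 = 1; height_3 = 5; pos_x_4 = 5; pos_y_4 = 6; pos_z_4 = 6; pos_x_5 = 6; pos_y_5 = 7; pos_z_5 = 7; width_5 = 2; depth_5 = 2; pos_x_6 = 4; pos_y_6 = 8; width_6 = 2; depth_6 = 4; height_6 = 4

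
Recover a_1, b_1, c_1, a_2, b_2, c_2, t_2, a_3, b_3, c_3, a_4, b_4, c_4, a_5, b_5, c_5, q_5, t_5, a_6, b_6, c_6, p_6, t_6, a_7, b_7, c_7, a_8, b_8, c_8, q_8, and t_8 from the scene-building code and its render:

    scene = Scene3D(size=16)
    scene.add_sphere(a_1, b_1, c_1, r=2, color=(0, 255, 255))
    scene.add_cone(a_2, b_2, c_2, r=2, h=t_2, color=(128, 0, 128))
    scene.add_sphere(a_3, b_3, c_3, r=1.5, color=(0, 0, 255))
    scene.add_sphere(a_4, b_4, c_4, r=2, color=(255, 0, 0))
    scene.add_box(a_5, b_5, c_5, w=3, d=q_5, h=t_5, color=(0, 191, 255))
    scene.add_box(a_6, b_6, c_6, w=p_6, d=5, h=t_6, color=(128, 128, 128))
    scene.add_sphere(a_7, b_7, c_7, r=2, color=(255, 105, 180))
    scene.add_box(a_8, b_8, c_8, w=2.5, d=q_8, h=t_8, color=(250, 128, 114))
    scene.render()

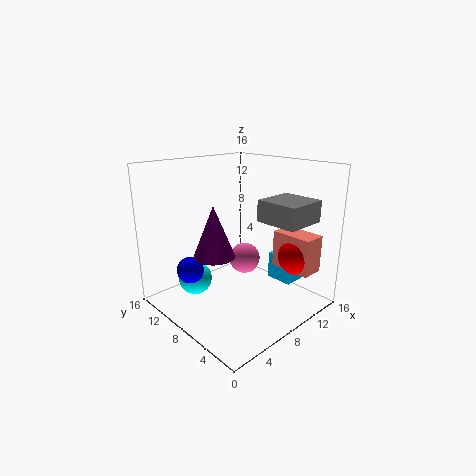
a_1 = 5.5, b_1 = 13, c_1 = 2, a_2 = 3, b_2 = 6, c_2 = 8, t_2 = 5, a_3 = 3.5, b_3 = 11, c_3 = 4.5, a_4 = 11.5, b_4 = 2.5, c_4 = 6.5, a_5 = 11, b_5 = 3, c_5 = 3, q_5 = 3, t_5 = 3, a_6 = 10.5, b_6 = 2.5, c_6 = 9.5, p_6 = 5, t_6 = 2.5, a_7 = 12.5, b_7 = 11.5, c_7 = 3, a_8 = 10.5, b_8 = 0.5, c_8 = 5, q_8 = 4.5, t_8 = 4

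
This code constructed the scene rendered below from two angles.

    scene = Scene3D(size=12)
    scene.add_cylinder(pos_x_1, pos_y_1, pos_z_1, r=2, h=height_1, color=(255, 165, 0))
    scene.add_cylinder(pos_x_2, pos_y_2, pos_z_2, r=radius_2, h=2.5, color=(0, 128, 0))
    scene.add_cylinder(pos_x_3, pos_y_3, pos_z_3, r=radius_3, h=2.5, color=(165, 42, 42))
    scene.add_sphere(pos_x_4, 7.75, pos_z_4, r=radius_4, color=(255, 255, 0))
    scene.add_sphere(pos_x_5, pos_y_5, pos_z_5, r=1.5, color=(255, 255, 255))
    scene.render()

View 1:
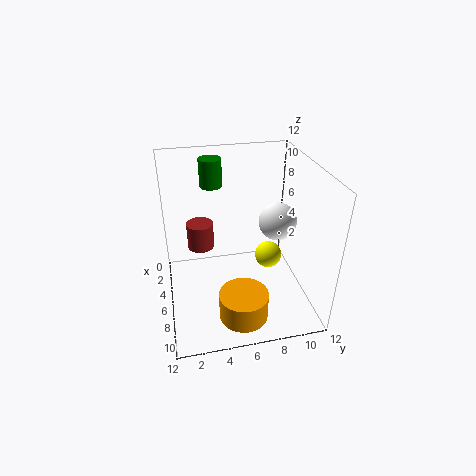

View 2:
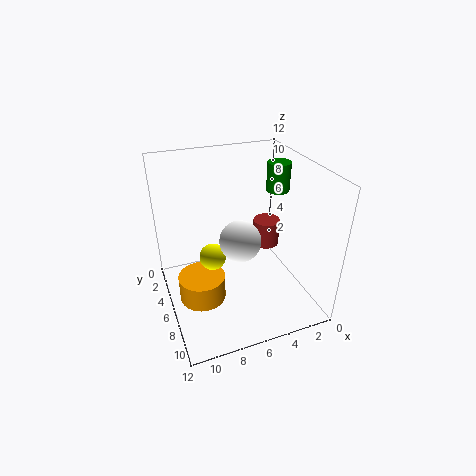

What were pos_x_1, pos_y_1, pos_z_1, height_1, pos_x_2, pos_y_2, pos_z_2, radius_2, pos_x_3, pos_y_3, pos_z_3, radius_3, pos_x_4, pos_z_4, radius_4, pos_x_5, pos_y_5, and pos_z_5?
pos_x_1 = 9.25, pos_y_1 = 5.75, pos_z_1 = 0.5, height_1 = 2.25, pos_x_2 = 1.75, pos_y_2 = 4.5, pos_z_2 = 9, radius_2 = 1, pos_x_3 = 2, pos_y_3 = 3.25, pos_z_3 = 3, radius_3 = 1.25, pos_x_4 = 8.75, pos_z_4 = 6, radius_4 = 1, pos_x_5 = 7, pos_y_5 = 9, pos_z_5 = 7.75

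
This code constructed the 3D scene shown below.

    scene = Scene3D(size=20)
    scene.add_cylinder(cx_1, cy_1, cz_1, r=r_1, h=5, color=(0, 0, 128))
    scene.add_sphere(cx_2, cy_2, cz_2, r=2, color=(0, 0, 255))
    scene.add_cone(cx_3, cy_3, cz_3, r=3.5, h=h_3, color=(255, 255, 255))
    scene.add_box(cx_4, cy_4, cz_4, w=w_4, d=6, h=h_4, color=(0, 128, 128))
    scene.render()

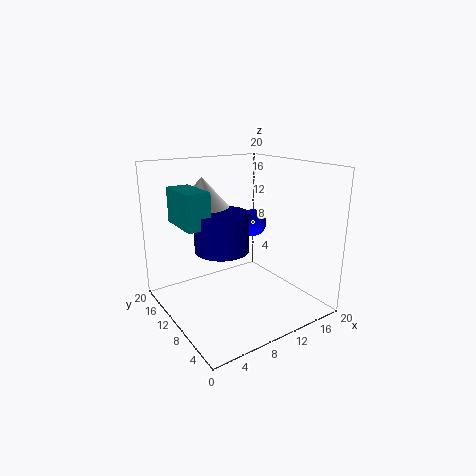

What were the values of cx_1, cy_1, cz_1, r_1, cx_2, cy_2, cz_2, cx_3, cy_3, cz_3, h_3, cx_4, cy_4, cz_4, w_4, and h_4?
cx_1 = 6.5
cy_1 = 8.5
cz_1 = 9.5
r_1 = 3.5
cx_2 = 14
cy_2 = 12
cz_2 = 11
cx_3 = 6
cy_3 = 12.5
cz_3 = 14.5
h_3 = 4
cx_4 = 1.5
cy_4 = 7.5
cz_4 = 13
w_4 = 3
h_4 = 4.5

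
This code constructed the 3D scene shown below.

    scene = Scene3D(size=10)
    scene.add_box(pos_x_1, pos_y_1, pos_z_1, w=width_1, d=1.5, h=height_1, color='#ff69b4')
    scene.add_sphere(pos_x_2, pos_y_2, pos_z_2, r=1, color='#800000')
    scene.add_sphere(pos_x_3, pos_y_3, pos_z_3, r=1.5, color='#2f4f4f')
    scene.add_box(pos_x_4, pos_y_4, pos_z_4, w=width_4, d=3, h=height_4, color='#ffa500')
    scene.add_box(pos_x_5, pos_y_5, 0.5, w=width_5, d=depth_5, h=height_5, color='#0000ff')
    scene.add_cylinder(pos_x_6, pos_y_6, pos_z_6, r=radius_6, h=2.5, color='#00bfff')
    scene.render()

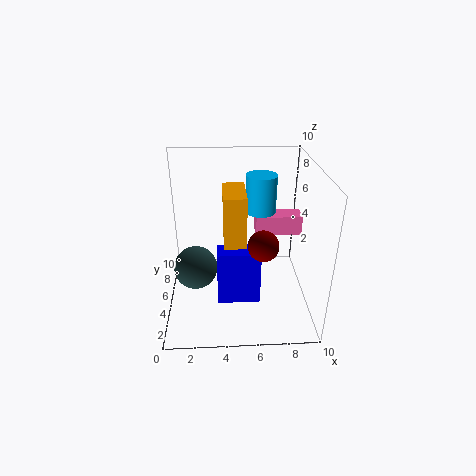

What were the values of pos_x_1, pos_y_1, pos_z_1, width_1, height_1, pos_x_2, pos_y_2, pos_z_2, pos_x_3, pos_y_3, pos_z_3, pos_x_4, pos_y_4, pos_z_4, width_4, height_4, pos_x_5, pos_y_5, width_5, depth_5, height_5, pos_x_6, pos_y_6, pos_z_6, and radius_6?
pos_x_1 = 6.5
pos_y_1 = 7
pos_z_1 = 4
width_1 = 3.5
height_1 = 1.5
pos_x_2 = 6.5
pos_y_2 = 3
pos_z_2 = 5.5
pos_x_3 = 2
pos_y_3 = 4.5
pos_z_3 = 3
pos_x_4 = 4
pos_y_4 = 3.5
pos_z_4 = 5
width_4 = 1.5
height_4 = 3.5
pos_x_5 = 3.5
pos_y_5 = 3.5
width_5 = 3
depth_5 = 1.5
height_5 = 4
pos_x_6 = 6.5
pos_y_6 = 5
pos_z_6 = 7
radius_6 = 1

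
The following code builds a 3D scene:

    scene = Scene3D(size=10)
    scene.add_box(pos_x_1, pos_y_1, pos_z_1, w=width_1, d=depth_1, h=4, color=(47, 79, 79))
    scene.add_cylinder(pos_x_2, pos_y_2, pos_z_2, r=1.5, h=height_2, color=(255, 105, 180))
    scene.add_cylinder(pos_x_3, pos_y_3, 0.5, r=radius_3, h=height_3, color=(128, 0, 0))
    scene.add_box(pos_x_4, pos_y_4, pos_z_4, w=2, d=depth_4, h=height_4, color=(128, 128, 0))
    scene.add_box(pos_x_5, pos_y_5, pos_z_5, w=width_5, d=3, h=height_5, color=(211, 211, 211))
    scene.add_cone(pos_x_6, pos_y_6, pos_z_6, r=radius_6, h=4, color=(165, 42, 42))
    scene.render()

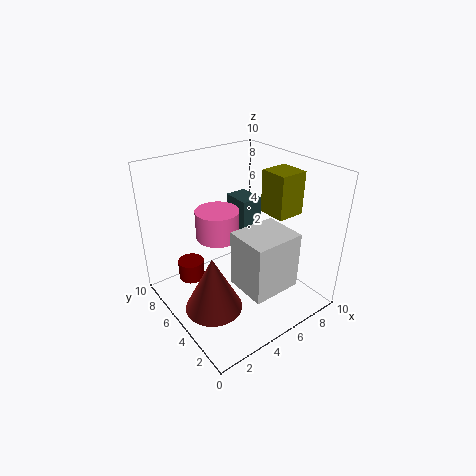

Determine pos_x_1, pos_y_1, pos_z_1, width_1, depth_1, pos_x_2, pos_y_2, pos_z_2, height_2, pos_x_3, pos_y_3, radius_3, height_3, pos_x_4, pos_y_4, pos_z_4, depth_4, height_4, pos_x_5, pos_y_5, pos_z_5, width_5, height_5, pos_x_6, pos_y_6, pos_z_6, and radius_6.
pos_x_1 = 5.5; pos_y_1 = 5; pos_z_1 = 3.5; width_1 = 1.5; depth_1 = 2; pos_x_2 = 4; pos_y_2 = 6; pos_z_2 = 5; height_2 = 2; pos_x_3 = 3; pos_y_3 = 8.5; radius_3 = 1; height_3 = 1.5; pos_x_4 = 7; pos_y_4 = 3; pos_z_4 = 6.5; depth_4 = 2; height_4 = 3; pos_x_5 = 4; pos_y_5 = 1.5; pos_z_5 = 2; width_5 = 3.5; height_5 = 4; pos_x_6 = 2.5; pos_y_6 = 4.5; pos_z_6 = 0.5; radius_6 = 2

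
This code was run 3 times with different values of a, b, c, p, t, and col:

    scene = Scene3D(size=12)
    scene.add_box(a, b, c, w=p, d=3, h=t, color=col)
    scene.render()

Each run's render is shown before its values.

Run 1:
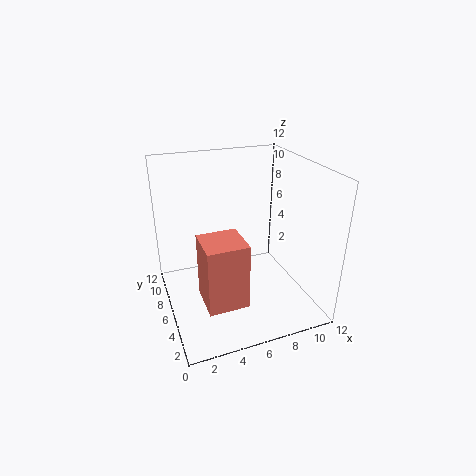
a = 2; b = 1; c = 3; p = 3; t = 5; col = 'salmon'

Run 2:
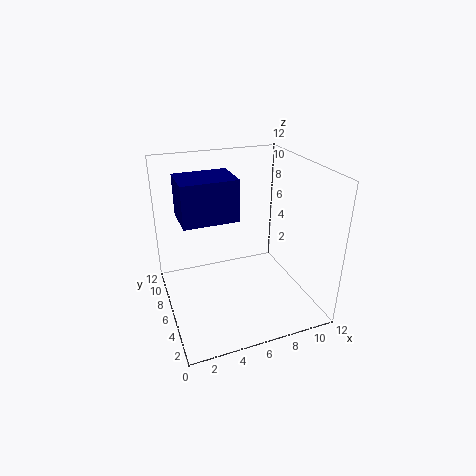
a = 1; b = 3; c = 9; p = 4; t = 3; col = 'navy'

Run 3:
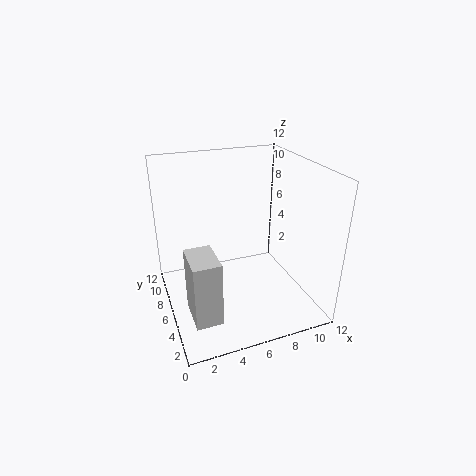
a = 1; b = 1; c = 2; p = 2; t = 5; col = 'lightgray'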